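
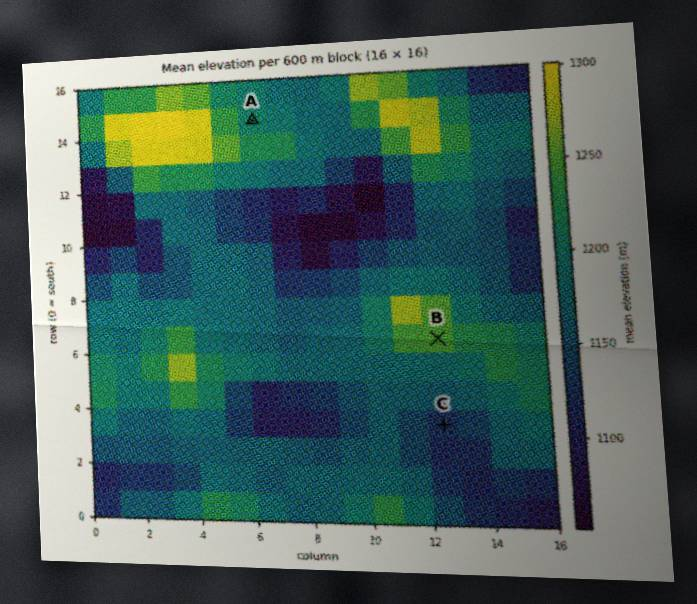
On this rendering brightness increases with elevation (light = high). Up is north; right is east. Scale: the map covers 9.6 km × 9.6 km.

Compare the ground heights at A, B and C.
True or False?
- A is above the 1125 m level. True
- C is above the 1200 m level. False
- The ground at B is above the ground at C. True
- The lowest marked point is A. False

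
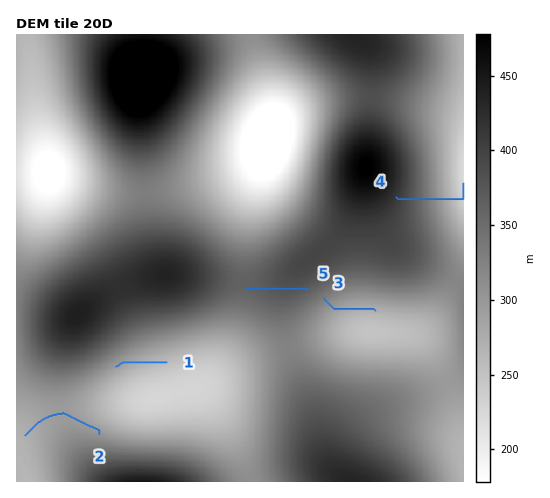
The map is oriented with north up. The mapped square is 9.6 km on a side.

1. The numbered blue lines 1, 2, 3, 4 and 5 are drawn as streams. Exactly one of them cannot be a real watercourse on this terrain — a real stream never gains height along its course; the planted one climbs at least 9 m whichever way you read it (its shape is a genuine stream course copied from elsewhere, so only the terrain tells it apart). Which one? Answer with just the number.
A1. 5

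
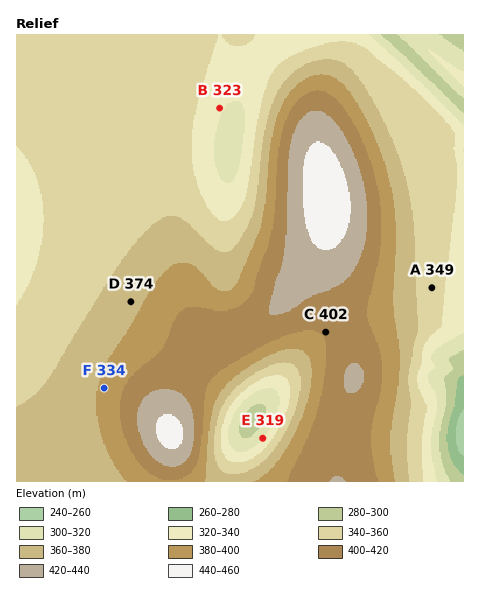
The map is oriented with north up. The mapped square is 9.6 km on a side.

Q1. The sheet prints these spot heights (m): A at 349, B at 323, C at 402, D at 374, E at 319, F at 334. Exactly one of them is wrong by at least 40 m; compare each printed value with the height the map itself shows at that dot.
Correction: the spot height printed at F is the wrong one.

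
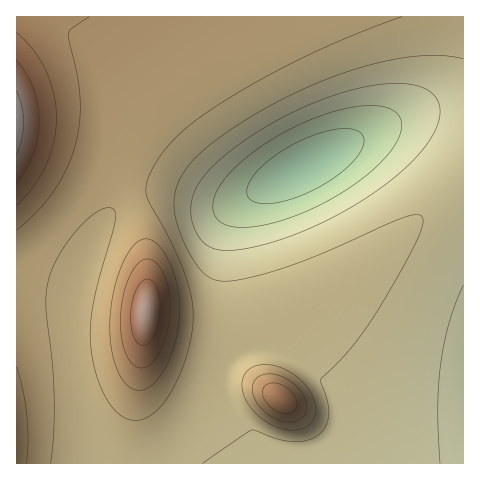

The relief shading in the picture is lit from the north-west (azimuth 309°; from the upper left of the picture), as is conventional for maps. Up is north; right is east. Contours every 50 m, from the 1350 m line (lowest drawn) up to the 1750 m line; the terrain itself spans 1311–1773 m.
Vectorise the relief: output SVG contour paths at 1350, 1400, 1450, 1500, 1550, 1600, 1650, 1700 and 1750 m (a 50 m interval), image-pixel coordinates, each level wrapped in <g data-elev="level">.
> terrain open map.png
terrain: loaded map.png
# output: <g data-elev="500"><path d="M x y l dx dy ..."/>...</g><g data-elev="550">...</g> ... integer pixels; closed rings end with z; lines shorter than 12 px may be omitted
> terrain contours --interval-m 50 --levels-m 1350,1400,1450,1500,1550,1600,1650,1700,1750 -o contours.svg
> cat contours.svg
<g data-elev="1350"><path d="M259 203l-7-2-4-4-1-5 1-7 11-16 20-16 25-14 25-9 21-1 8 2 4 3 2 9-5 11-11 13-16 12-19 11-20 9-19 4z"/></g><g data-elev="1400"><path d="M232 227l-10-4-7-7-2-9 2-12 6-12 11-12 14-13 18-13 20-12 21-11 21-8 21-6 18-2 16 0 11 4 7 6 2 6 0 8-3 9-5 9-18 20-26 20-31 18-32 13-30 7z"/></g><g data-elev="1450"><path d="M440 463l-2-54 3-45 8-42 14-37"/><path d="M220 250l-13-5-10-11-6-17 1-16 5-14 10-14 15-15 20-16 28-17 29-16 30-12 29-9 27-4 22 0 18 5 11 8 3 8 1 10-3 11-6 12-9 13-12 13-32 26-42 26-43 19-43 13-18 2z"/></g><g data-elev="1500"><path d="M202 463l49-33 5 1 23 8 15 3 15-2 13-8 5-9 2-12-2-11-6-21 29-30 25-34 38-67 8-18 2-10-1-4-3-1-12 1-84 37-36 14-43 12-15 2-11 0-10-5-11-10-10-18-9-21-4-16 0-14 3-12 7-13 19-21 32-24 42-25 44-21 41-14 40-9 33-3 28 4"/></g><g data-elev="1550"><path d="M51 463l3-31 0-37-2-34-6-49 0-19 3-14 5-14 7-14 11-15 13-15 12-9 11-4 3 0 3 2 2 6-1 8-17 59-6 28-2 22 2 22 8 30 6 13 7 11 7 6 9 4 8 1 8-2 8-4 8-8 15-23 12-32 5-30-1-23-8-26-12-29-26-48 0-7 2-8 9-20 14-17 17-17 23-17 32-19 38-22 39-18 82-33"/><path d="M286 430l15-1 7-3 4-5 3-5 1-7-5-16-11-14-16-10-18-4-14 2-6 5-4 9 0 9 4 10 7 11 10 8 10 7z"/></g><g data-elev="1600"><path d="M26 463l2-23-1-24-4-25-6-24"/><path d="M283 421l12 0 9-5 3-9-3-11-9-11-11-8-13-3-11 2-5 5-3 5 1 7 2 7 12 14z"/><path d="M135 390l8 0 7-3 7-6 6-10 11-24 5-29-1-26-6-25-12-20-7-6-6-2-6 1-5 3-11 16-10 26-5 29 0 27 5 23 9 18 6 5z"/><path d="M17 230l18-17 16-18 13-21 9-21 6-26 1-26-2-24-9-43 2-5 18-12"/></g><g data-elev="1650"><path d="M283 413l7 0 5-3 2-6-2-7-5-7-7-5-9-2-7 1-3 3-1 4 2 9 7 9z"/><path d="M139 368l5 0 6-3 9-11 7-18 4-21 0-20-5-17-7-13-5-4-5-2-4 1-5 2-8 12-7 17-3 21 0 20 3 17 7 13z"/><path d="M17 205l16-18 13-22 8-24 2-23-2-24-8-23-12-21-17-18"/></g><g data-elev="1700"><path d="M140 344l6 1 6-5 5-10 3-13 1-13-2-12-5-9-6-4-5 2-5 5-4 9-3 12 1 23 3 10z"/><path d="M17 183l10-15 6-15 5-16 1-17-1-16-5-15-7-15-9-14"/></g><g data-elev="1750"><path d="M17 155l5-16 2-16-2-17-5-16"/></g>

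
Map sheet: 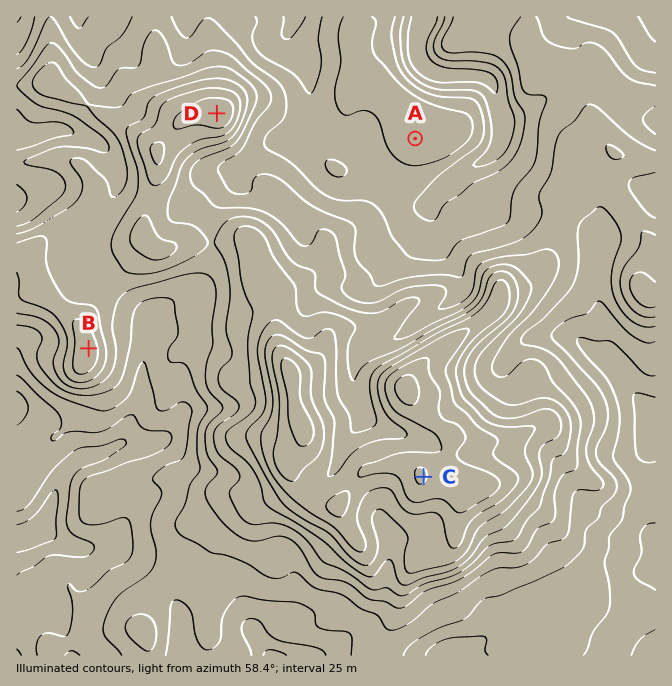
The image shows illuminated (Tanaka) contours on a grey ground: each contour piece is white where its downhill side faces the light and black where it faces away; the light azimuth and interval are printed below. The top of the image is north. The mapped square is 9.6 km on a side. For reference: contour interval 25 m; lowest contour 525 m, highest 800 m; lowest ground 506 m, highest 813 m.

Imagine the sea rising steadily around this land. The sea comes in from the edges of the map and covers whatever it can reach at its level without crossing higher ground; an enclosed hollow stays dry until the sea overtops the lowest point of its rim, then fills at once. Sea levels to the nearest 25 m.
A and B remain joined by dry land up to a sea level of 600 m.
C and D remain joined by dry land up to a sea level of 675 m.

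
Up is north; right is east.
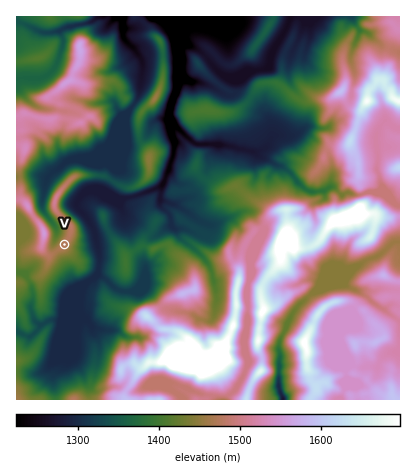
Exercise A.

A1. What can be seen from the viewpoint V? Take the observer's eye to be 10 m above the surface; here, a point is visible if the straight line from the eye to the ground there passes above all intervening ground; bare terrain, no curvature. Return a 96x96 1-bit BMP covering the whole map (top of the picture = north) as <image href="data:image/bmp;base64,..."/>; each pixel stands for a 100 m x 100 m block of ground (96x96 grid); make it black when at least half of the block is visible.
<image width="96" height="96" href="data:image/bmp;base64,Qk2+BAAAAAAAAD4AAAAoAAAAYAAAAGAAAAABAAEAAAAAAIAEAAATCwAAEwsAAAIAAAAAAAAA////AAAAAAD////gAAAAAAAAAAD////gAAAAAAAAAAD///+AAAAAAAAAAAD///4AAAAAAAAAAAD///8AAAAAAAAAAADH//+AAAAAAAAAAACD///AAAAAAAAAAAAD///AAAAAAAAAAAAB///jAAYAAAAAAADB////+AeAAAAAAADx/////gPgAAAAAAD//////gjgAAAAAAD//////xhwAAAAAAD//////5jwAAAAAAD////+H/D4AAAAAACP///wAHH4AAAAAAAHf//gAP/8AAAAAAAD//54Af+cAAAAAAAx//h4AeAMAAAAAAAgf/w8AeAGAAAAAAAgP/s/AYACAAAAAABgf///gAACAAAAAABB////wAACAAAAAAAD////8AACAAAAAAAD/////AACAAAAAAAD/////wACAAAAAAAD7//+f8ACAAAAAAADww/gP/ACAAAAAAADgAfgH/gCAAAAAAAD4APgH/gDAAAAAAAD4APwH/gHAgAAAAAB4APwH/gHAwAAAAAB8wPwH/gPA4AAAAAA+4fwH/g/B8AAAAAA54fwH/B/D8AAAAAA58fwf+D8B8AAAAAB58fwx8D4B8AAAAAD/wf/54B4A8AAAAAD/AP3/gA8A8AAAAAB3AP3PgAcw+AAAAABzAPfHgAeweAAAAABzAOfzkf+YeAAAAAB3AMf4P/+8fAAAAAB/AIf4P//4fAAAAAD+AA/8P//5/ABAAAB8AAf8M//7/ABgAAB4AAf4I////AAcAAewAAf4D////AAGAAcQAAPxP///+AABAAcAAAPx////+AAAAAcIAAHx///98AAAAAcAAAPx///xeAAAAAoEAAf5///gGAAAAA4AAAf5///ACAAPAB4AAAH5//+AABwfABwAAAHw//+AAHg/ADwAAADwfz8AAHgfAHwAAADwPxgAAPgfAPwAAADwPgAAAHw/AHwAAADwHgAAAH4/ABwAAADgBwAAAf5+ABwAAADgAwAABz5+AAwAAABgAAAABn/8AAQAAABAAAAABv/8AAAAAAAAAAAAB//8AAAAAAAAAAAA//88AAABAAAAAAgA//48AAgD8AAAAA8Af/w+AAAf8gAAAA/wf//+AAAePgCAAA////9+ABgcHADAAA////9/ABAAAABgAB+A////gAAAAAB8AAAA//+/gAAAAAA8AAAA////wEAAAAAcAAAAf//7wMAAAAAIAAAAf//xwYAIAAAAAAAAfnvxwAAOAAAAAAAAfGDhwAAHwAAEAAAA+MDwwAABwAAEAAAA4IBwcAAAAAACAAAAAABwMAAAAAACAwAAAABwEAAAAAACA4AAAADwAAAAQAAAAwAAAAHwAAAAIAAAAwAAAAPwIAAAIAAAAgAAAAPwQAAAIAAAAAAAAAPwQAAAAAAAAAAAAAHwAAAAAAAAAAAAAAHwAAAAAAAAAAAAAADwAAAAAAAAAAAAAAD4AAAAAAAAAAAAAAB8A8AAAAAAAAAAAABkB8AAAAAAAAAAAABgf4AAAAAAAAAAAAAgnwAAAAAAAAAAAAAAfg="/>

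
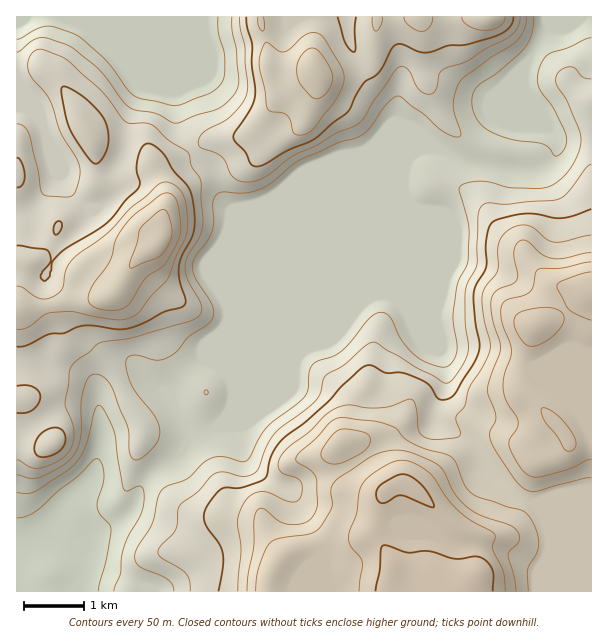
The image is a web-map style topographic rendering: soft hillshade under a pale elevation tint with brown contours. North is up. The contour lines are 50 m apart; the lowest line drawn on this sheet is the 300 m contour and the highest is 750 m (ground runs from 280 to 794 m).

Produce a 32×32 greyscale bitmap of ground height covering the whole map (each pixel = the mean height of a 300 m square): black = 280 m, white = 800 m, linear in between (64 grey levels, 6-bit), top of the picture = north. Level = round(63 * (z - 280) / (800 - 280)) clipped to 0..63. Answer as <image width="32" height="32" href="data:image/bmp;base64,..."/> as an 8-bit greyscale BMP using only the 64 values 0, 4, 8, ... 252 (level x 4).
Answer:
<image width="32" height="32" href="data:image/bmp;base64,Qk02CAAAAAAAADYEAAAoAAAAIAAAACAAAAABAAgAAAAAAAAEAAATCwAAEwsAAAABAAAAAAAAAAAAAAEBAQACAgIAAwMDAAQEBAAFBQUABgYGAAcHBwAICAgACQkJAAoKCgALCwsADAwMAA0NDQAODg4ADw8PABAQEAAREREAEhISABMTEwAUFBQAFRUVABYWFgAXFxcAGBgYABkZGQAaGhoAGxsbABwcHAAdHR0AHh4eAB8fHwAgICAAISEhACIiIgAjIyMAJCQkACUlJQAmJiYAJycnACgoKAApKSkAKioqACsrKwAsLCwALS0tAC4uLgAvLy8AMDAwADExMQAyMjIAMzMzADQ0NAA1NTUANjY2ADc3NwA4ODgAOTk5ADo6OgA7OzsAPDw8AD09PQA+Pj4APz8/AEBAQABBQUEAQkJCAENDQwBEREQARUVFAEZGRgBHR0cASEhIAElJSQBKSkoAS0tLAExMTABNTU0ATk5OAE9PTwBQUFAAUVFRAFJSUgBTU1MAVFRUAFVVVQBWVlYAV1dXAFhYWABZWVkAWlpaAFtbWwBcXFwAXV1dAF5eXgBfX18AYGBgAGFhYQBiYmIAY2NjAGRkZABlZWUAZmZmAGdnZwBoaGgAaWlpAGpqagBra2sAbGxsAG1tbQBubm4Ab29vAHBwcABxcXEAcnJyAHNzcwB0dHQAdXV1AHZ2dgB3d3cAeHh4AHl5eQB6enoAe3t7AHx8fAB9fX0Afn5+AH9/fwCAgIAAgYGBAIKCggCDg4MAhISEAIWFhQCGhoYAh4eHAIiIiACJiYkAioqKAIuLiwCMjIwAjY2NAI6OjgCPj48AkJCQAJGRkQCSkpIAk5OTAJSUlACVlZUAlpaWAJeXlwCYmJgAmZmZAJqamgCbm5sAnJycAJ2dnQCenp4An5+fAKCgoAChoaEAoqKiAKOjowCkpKQApaWlAKampgCnp6cAqKioAKmpqQCqqqoAq6urAKysrACtra0Arq6uAK+vrwCwsLAAsbGxALKysgCzs7MAtLS0ALW1tQC2trYAt7e3ALi4uAC5ubkAurq6ALu7uwC8vLwAvb29AL6+vgC/v78AwMDAAMHBwQDCwsIAw8PDAMTExADFxcUAxsbGAMfHxwDIyMgAycnJAMrKygDLy8sAzMzMAM3NzQDOzs4Az8/PANDQ0ADR0dEA0tLSANPT0wDU1NQA1dXVANbW1gDX19cA2NjYANnZ2QDa2toA29vbANzc3ADd3d0A3t7eAN/f3wDg4OAA4eHhAOLi4gDj4+MA5OTkAOXl5QDm5uYA5+fnAOjo6ADp6ekA6urqAOvr6wDs7OwA7e3tAO7u7gDv7+8A8PDwAPHx8QDy8vIA8/PzAPT09AD19fUA9vb2APf39wD4+PgA+fn5APr6+gD7+/sA/Pz8AP39/QD+/v4A////AAQIBAAIICwwOFBgbIy4xMC8wMTU6Ozs8PT05LycmJiYAAQEAAQYNERQWGBsiLDIwLzAxNDo6Ozs7OzctJyYmJgAAAAABBQwSFhcZGyEpLzAwMDI2OTg4ODc3My4pJiYmAQAAAAEECQ8TFxodIigpKSsvMzc4Nzc3ODUxLikmJiYEAgABAgUHDRMWGh4hJiUjJi0xNjg4ODgzLSkoJiYmJgkGAgECBggLEBMXGx0hICAlLDA2OTk5NSwnJSUnJiYmEA8JAwIGCwoMDhIWFBgfIiYsLjI3OTYwKCQjJy0tKigXGhUKAwcODQsLDQ8OEx4mKi4tLS8xLSklIyUrMDExLxgcGxAGCBAQDAoLDAwPGB8mLS8tKigjISEjJy0wMTMxGRkYEAgLEBAMCwsLCwwQFh0mKCcmJB8dISMmKzAzMjAcGhYQCQ0QDQsMDgwLCwsOFR0gICAhHxweIycuMTIwMBsZFhEMDw4LCwwODAsLCwsRFxweHR4cFxkiKS8xMDAwGBcWExEQDg0NDAsLCwsLCw8TFxsZGBMPEx0mLjAwMDAaGBkXFBIQEBANCwsLCwsLCwwQFRURDAsPGSMtMjEwMCAdGxoZGhgVExENCwsLCwsLCwwREg0LCxAaJTA2NTIyJCEgISMlIh0aGBIMCwsLCwsLCw0OCwsLEBsoMTQ0MzMiHyEkKSwnIR4ZEAsLCwsLCwsLCwsLCwsQGyYrLjEzNh4bHyQnKysmIBUMCwsLCwsLCwsLCwsLCw0XICYrMDI0HRwcIiUoLS0mFQsLCwsLCwsLCwsLCwsLCxMeJiooKCoZGRobICYsLywdEAsLCwsLCwsLCwsLCwsLEx4kJiEhIhcYGhgYHyktLSETDAsLCwsLCwsLCwsLCwsTGx4fHRwdFxYXFhYZICgqIBMMCwsLCwsLCwsLCwsLDRIVFRYWFxoZFBIVGBkaHyMbExASEAwLCwsLCwsLDQ4OEBAODg8SFxoTERUaGBodHBYTFBgZFA0LCwsLCwsMDQwMDAsKCg0UGBISGB0YGRwYFRQWGhwcGBINCwsLCwsLDA0MCwoJCRAVERUdHhgXFxISFRgcHR4gHhYSDgsLCw0ODAkHBwcJDxIRGB4bFhEQDQ0PEhgeICIkHhkUDQwOEQ4JBgYGBwsRERMaGxcRCggHBwkMEx0jJCcjHBgRDxMTDggGBgcJDhISGBoXEgsGBgYGBgkRHiMmKiceGxYTFhQQCwgHBwsQDxMYFhEMBwYGBgYGCBIgIyUqJB0cGxYYFxYSDQkHCQ0NDREPCwcGBgYGBgYJEx8gISQfGx4eGx0cGxoWEAkGBwkECAgHBgYGBgYGBgoWIB4eHxwaHyAgIR8fIiIaDAQEBQ="/>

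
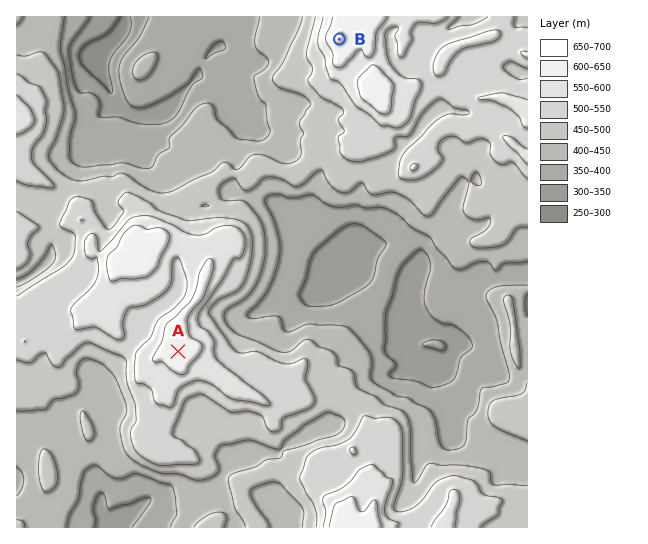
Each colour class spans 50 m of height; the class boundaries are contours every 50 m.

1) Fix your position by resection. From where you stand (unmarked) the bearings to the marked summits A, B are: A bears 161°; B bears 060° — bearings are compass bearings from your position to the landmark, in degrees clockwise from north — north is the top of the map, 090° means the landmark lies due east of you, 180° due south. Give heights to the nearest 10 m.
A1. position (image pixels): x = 115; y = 169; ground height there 430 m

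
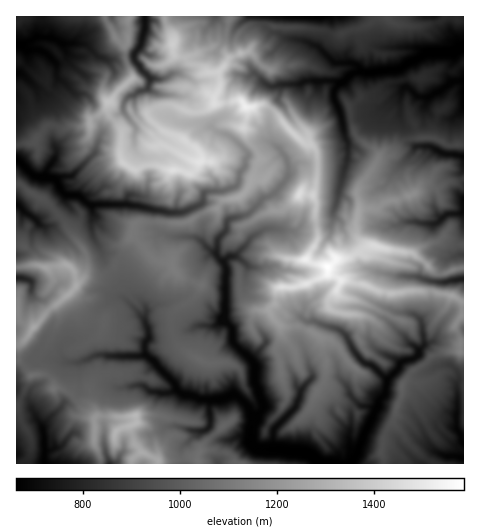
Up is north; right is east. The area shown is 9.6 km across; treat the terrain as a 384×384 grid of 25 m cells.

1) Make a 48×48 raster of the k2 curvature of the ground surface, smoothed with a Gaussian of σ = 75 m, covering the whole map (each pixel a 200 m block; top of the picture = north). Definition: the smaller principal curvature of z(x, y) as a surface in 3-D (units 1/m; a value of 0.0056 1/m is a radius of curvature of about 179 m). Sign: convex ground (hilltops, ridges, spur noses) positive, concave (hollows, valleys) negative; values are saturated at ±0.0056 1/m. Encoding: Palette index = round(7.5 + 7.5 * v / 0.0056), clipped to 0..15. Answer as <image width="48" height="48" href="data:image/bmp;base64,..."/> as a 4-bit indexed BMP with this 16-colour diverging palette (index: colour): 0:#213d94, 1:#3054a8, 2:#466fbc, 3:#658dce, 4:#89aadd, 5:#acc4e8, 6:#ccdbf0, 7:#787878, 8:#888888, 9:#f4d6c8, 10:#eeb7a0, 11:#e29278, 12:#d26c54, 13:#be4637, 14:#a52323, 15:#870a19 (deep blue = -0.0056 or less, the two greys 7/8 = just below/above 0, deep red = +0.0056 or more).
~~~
<image width="48" height="48" href="data:image/bmp;base64,Qk32BAAAAAAAAHYAAAAoAAAAMAAAADAAAAABAAQAAAAAAIAEAAATCwAAEwsAABAAAAAAAAAAlD0hAKhUMAC8b0YAzo1lAN2qiQDoxKwA8NvMAHh4eACIiIgAyNb0AKC37gB4kuIAVGzSADdGvgAjI6UAGQqHAHdVUzNDE4V6Vnl0eHZVVERFZlZ4Z2Z1RFhUZoaAgWhnZWh2d0M0RFRoZlWIdnc0ZlhEZHaAk2ZWZ0ZzE0RkVVV2dWN4Z3VohGg1hiZwlmRFZRAGhkOReHWIdGJnd3Z3YnYld2aDZ5lWZnoHmkNWB4aIVXM3d3d3VHRWSHeWdphXh3gWeUU2UGh1dYYmd2d3U3N3U2ZlVFZnhmMjRBY0cxd2dyUzh3d3Y1VohndnZnUQIRNEMmUneAiIgmZRaHeIc0ZHh3h3ZSFoM3h5ZHFIhRJ4YndwaXiIZEl2d3eHeIaDBoiIZYBYg5BXNolAB4d4dXZndlaHh4kwd4iIiHBXdYJ4SHAJIXdlNVV3dmQgAAAHiIh3dwJnZ3V2ZwViIwOGaYVXd4d3eJJph3eHQDYXd1Z3gic2hzBWemdGd3eIeHQXd3iIYIkkdleIcHVocmJUVlh0d3d4eJUnd0M0MYc3h2dABFZ3NoCEhWd1Vnd4d3Fod3dzFnZndkEWd3d1aFF2SGV2dWZneFRXh4hmCIiIZmV5ZVVlMjZXRXJEeGZ3dnZ2Z3d4B2VFVVRXZmQ2d3dmh6B2V4Vnd3d3d2iHB3Voh2YkhDaHh4hnhgBGVIdXd3d4eHiHCGZ3dodkZ2d2REAAAEVXZnhmd3d3iHaICGVDIQFpVVMhISOGdmiHeWdld3eHh3Z2BxREZoZodkVnh2WEVyRWdkdVZ3d3iHdQQFh4dmcolmh4d5ZFU5Z2ZXg3d3d3d4UxmBaHZVdEZHiXdmZnd4Z1VnZHZ4d2QzRyJ2FGVWWCdGVlVndXhGgjV3VFd5h3d4ZoCIdDRkZSVnQzNEIElFA3dncoh4hlImZXMBZ3dlZyN3ZoZUdgARaHZIQRAAAAMgBYWGFoZmR0Fnd3Z3hIcleIYhJmZVZ3hJQneIYTV6eGBXZod5hYc2d3JWd1ZWZnc1QgAWd0J5d3B5dVZ4dnV4QiNGd2ZoYndIhmgWiIM2Z3JHd2Z3d3dUBTdhZ2d5dHl3dHdRd4Y2Z3UneHVnd4chaTOHFWiXZlVXl4iBeHVVV3YWeIdGZnYlaHFncHh1V3d3h2hyV3NmeHYVWIiDQQE2iFNXgkdziHZ3dnYVVUVoh3YHd3dkRYeGh1dVdiaTV3d2VkJpdlZ3l2QnZmZmd3Z2Z4Z1ljWBZ2VEVFd3VkhXd4JGZ3ZnZ2V3dmZllHQWiGV4dlNXhUZWV3Bnd3doVnZHd3dlYpkFmHd2V5RpiGOFV2CHd2Z4VolXhnd0RpcwJBEkeIN3R1V1dlN3iIZUQ1dYZnZWVmV3IIiXVnVGUAASVFJYeIdFh0RlaIR3RXJrMAAjdnUiE4ZlNFY1RVZoiHZmeHV2d3JUCZZGaGdlJ5d3eGZkVDM1eIZ4Z0ZmZBNAYzdnZUhVZFd3diRXd4hkRVZlZndXZWeDB3hkhlZollZ3UmhohmVVVVZmZlRlZmmIB2mFZnZVdmQzRnh3d3Z3eHZndmd3ZWdYBXh2dXY3dmd4d2h3d3iIh3V5hniIZYOYBGRFZTdzQyIiM1VEd4iGZnaQ=="/>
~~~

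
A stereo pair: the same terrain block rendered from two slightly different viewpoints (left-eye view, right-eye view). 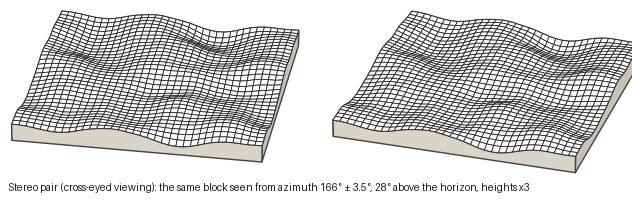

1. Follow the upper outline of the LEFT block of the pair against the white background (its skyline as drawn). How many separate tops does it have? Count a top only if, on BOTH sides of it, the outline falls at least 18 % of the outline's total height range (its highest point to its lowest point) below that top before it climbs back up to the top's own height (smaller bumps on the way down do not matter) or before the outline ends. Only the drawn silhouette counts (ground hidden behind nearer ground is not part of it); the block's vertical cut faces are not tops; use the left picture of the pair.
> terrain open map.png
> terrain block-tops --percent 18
1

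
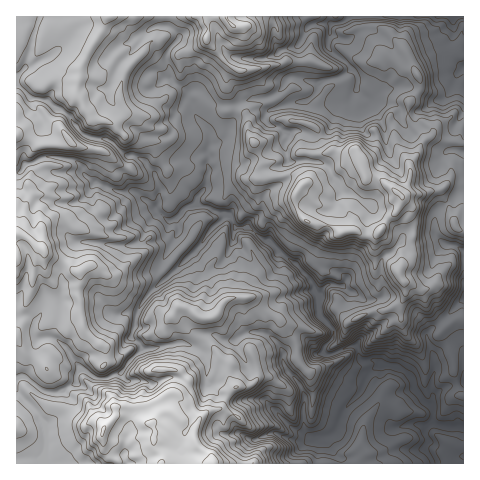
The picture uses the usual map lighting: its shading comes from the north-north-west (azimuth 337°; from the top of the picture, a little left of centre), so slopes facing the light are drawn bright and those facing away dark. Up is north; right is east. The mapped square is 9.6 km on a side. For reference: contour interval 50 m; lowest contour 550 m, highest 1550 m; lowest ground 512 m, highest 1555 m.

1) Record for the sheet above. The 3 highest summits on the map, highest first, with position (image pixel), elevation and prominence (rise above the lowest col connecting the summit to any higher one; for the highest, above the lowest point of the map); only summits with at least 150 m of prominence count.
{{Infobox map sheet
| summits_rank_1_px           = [103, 431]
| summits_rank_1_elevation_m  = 1555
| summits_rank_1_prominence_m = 1043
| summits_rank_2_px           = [232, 26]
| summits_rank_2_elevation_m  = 1454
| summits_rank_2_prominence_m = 278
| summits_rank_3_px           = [396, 192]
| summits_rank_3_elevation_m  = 1357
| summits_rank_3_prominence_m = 336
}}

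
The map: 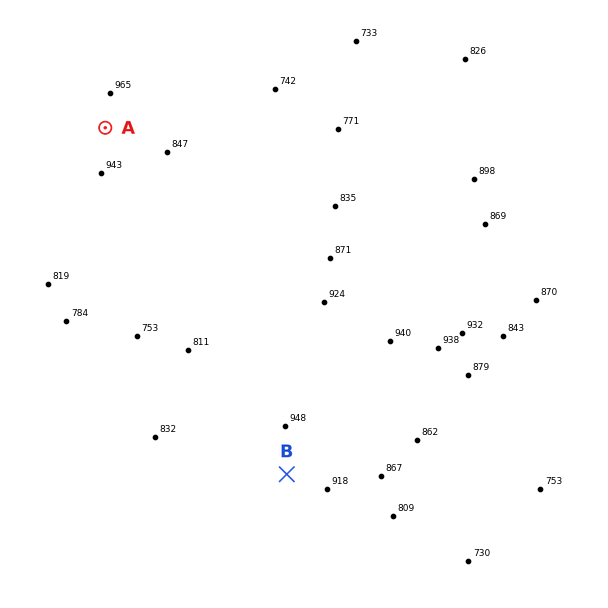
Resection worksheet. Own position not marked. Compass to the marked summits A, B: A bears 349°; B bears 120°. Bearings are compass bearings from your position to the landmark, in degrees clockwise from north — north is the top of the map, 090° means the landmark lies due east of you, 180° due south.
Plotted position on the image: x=158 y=400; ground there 810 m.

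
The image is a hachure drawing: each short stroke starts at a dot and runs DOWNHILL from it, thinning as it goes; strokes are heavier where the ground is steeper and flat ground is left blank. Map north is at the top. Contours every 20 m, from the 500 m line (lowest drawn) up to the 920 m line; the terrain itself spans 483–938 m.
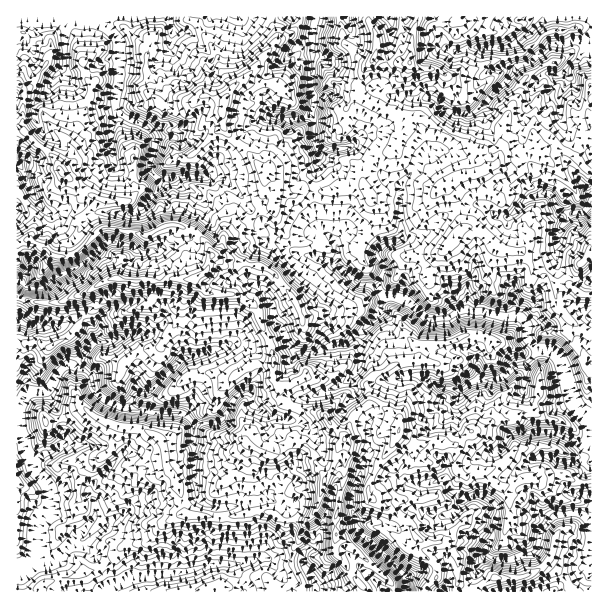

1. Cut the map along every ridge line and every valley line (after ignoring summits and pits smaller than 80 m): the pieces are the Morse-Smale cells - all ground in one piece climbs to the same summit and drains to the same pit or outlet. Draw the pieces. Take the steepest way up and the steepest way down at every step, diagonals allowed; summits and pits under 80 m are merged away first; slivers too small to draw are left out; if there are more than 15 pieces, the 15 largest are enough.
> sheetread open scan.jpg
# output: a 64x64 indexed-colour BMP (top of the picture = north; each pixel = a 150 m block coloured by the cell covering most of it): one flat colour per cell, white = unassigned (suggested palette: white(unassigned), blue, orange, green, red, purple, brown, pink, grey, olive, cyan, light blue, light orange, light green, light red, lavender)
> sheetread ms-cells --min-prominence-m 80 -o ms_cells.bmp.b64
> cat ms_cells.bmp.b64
<image width="64" height="64" href="data:image/bmp;base64,Qk12CAAAAAAAAHYAAAAoAAAAQAAAAEAAAAABAAQAAAAAAAAIAAATCwAAEwsAABAAAAAAAAAA////ALR3HwAOf/8ALKAsACgn1gC9Z5QAS1aMAMJ34wB/f38AIr28AM++FwDox64AeLv/AIrfmACWmP8A1bDFABEREREREREREREREREREREREREADuAAIiJmZmZmZmZmERERERERERERERERERERERVVEQDu4AACJmZmZmZmZmYRERERERERERERERERERERVVVe7u7gAAImZmZmZmZmZgARERERERERERERERERERVVVe7u4AAAIiZmZmZmZmZmABERERERERERERERERFVVVVV7u7gACIiJmZmZmZmZmYAEREREREREREREREREVVVVVXu7gAAIiJmZmZmZmZmZgAREREREREREREREREREVVVVe4AAAAiImZmZmZmZmZmAAERERERERERERERERERVVVV7gAOACIiJmZmZmZmZmYAARERERERERERERERERFVVVXu7u7iIiIiZmZmZmZmZgAAERERERERERERVREREVVVVe7u6qoiIiImZmZmZmZmAAAREREREREREVVVVVVVVVVV7uqqqqIiImZmZmZmZmYAABERERERERERVVVVVVVVVVXu6qqqoiIiZmZmZmZmZgABERERERERERFVVVVVVVVVVe7qqqqqoiJmYiJmZmYiABEREREREREREVVVVVVVVVVVXu6qqqqqIiIiIiIiIiIAERERERERERERVVVVVVVVVVVe7qqqqqoiIiIiIiIiIgERERERERERERFVVVVVVVVVVV7u6qqqoiIiIiIiIiIiAREREREREREREVVVVVVVVVVVXu7uqqoiIiIiIiIiIiIBERERERERERERVVVVVVVVVVXu7u6qqiIiIiIiIiIiIhERERERERERERFVVVVVVVVVWq7u7uqqoiIiIiIiIiIiEREREREREREREREVVVVRVVWqqu7uqqqqIiIiIiIiIiIRERERERERERERERFVUREaqqqqruqqqqqiIiIiIiIiIhEREREREREREREREVURESqqqqqqqqqqqqIiIiIiIiIiERERERERERERERERERESIiIqqqqqqqqqoiIiIiIiIiIRERERERERERERERERERIiIiIqqqqqqiIiIiIiIiIiIhEREREREREREREREREREiIiIiKqoiIiIiIiIiIiIiIiERERERERERERERERERESIiIiIqoiIiIiIiIiIiIiIAIRERERERERERERERERESIiIiIiqiIiIiIiIiIiIiIAABEQERERERERERERERERIiIiIiIiIiIiIiIiIiIgAAAAAAAAEREREREREREREREAIiIiIiIiIiIiIiIiIiAAAAAAAAABEREREREREREREAAAIiIiIiIiIiIiIiIiIAAAAAAAAAEREREREREREREQAAAiIiIiIiIiRCIiIiJEAAAAAAAAABERERERERERERAAAiIiIiIiIiRERCIiJEQAAAAMzMwAEREREREREREQAAACIiIiIiIkREREIiIkRAAAAMzMzMwREREREREQAAAAACIiIiIiRERERERCIiREAAAAzMzMzMwREREREQAAAAACIiIiIkRERERERERERERAAADMzMzMzMzMzMzMwAAAACIiIiIkREREREREREREREAAAMzMzMzMzMzMzMzAAAAiIiIiIkRERERERERERERN3QAAzMz/zMzMzMzMzMwiIiIiIiIiRERERERERERERN3dAADMz///zMzMzMzMwzIiIiIiIiJERERERERERE3d3d0AAP////M8zMzMzMwzMyIiIiIiJERERERERERE3d3d3QAA////8zMzMzPMMzMzMiIiIiJERERERERERE3d3d3d0AD/////MzMzMzMzMzMzIiIiJERERERERERE3d3d3d3QAP////8zMzMzMzMzMzMzIiIkRERERERERE3d3d3d3dAA//////MzMzMzMzMzMzMyIiRERERERERETd3d3d3dAAD/////MzMzMzMzMzMzMzmSJERERERERETd3d3d3dAAAP///zMzMzMzMzMzMzMzOZmbu7u0RERERN3d3d3dAAAA///zMzMzMzMzMzMzMzOZmZu7u7RERERERE3d3d0AAAD///MzMzMzMzMzMzMzOZmZmbu7tERERERERH3d0AAACP//MzMzMzMzMzMzMzOZmZmZu7u7REREREREd93QAACI//MzMzMzMzMzMzMzOZmZmZm7u7u7REREREd3d3iIiIj/MzMzMzMzMzMzMzOZmZmZm7u7u7u0RERHd3d3iIiIiDMzMzMzMzMzMzMzOZmZmZmbu7u7u7RER3d3d3eIiIiIMzMzMzMzMzMzMzM5mZmZmZu7u7u7tER3d3d3d4iIiIgzMzMzMzMzMzMzMzmZmZmZm7u7u7d3d3d3d3d3eIiIiDMzMzMzMzMzMzMzOZmZmZmbu7u3d3d3d3d3d3d4iIiIMzMzMzMzMzMzMzMzmZmZmZu7u3d3d3d3d3d3d3iIiIgzMzMzMzMzMzMzMzM5mZmZm7u7d3d3d3d3d3d3d4iIiDMzMzMzMzMzMzMzMzOZmZmbu7u3d3d3d3d3d3d3iIiIMzMzMzMzMzMzMzMzMzmZmZu7u7d3d3d3d3d3d3eIiIgzMzMzMzMzMzMzMzMzM5mZm7u7AAAAd3d3d3d4iIiIiDMzMzMzMzMzMzMzMzMzmZmbu7AAAAB3d4iHh3iIiIiIMzMzMzMzMzMzMzMzMzM5mZu7AAAAAHd4iIiIiIiIiIgzMzMzMzMzMzMzMzMzMzmZm7sAAAAAd3iIiIiIiIiIiDMzMzMzMzMzMzMzMzMzOZmbuwAAAAAHeIiIiIiIiIiI"/>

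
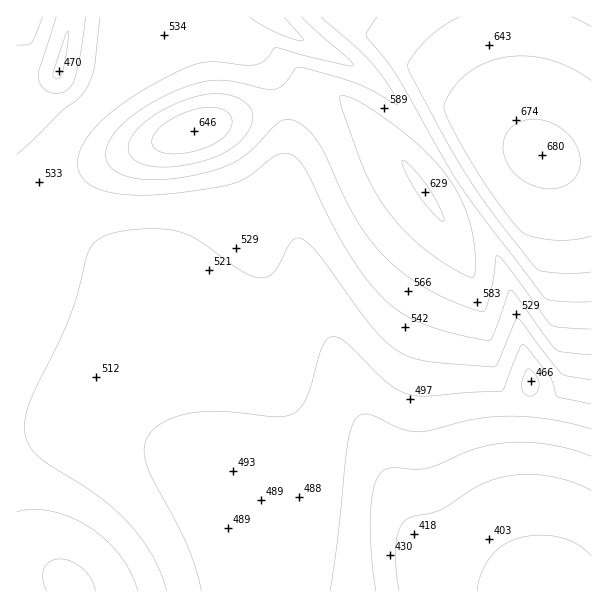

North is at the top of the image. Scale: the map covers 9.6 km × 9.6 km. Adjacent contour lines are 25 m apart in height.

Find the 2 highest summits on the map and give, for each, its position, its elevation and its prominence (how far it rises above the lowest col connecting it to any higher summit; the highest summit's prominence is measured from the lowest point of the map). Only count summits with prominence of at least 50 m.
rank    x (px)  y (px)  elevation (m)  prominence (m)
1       542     155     680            287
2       194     131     646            67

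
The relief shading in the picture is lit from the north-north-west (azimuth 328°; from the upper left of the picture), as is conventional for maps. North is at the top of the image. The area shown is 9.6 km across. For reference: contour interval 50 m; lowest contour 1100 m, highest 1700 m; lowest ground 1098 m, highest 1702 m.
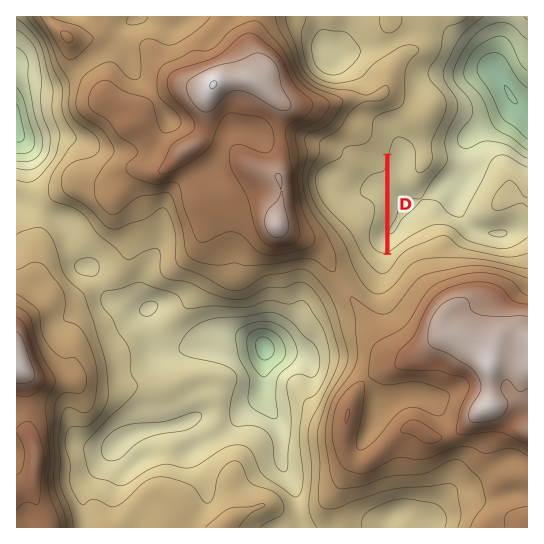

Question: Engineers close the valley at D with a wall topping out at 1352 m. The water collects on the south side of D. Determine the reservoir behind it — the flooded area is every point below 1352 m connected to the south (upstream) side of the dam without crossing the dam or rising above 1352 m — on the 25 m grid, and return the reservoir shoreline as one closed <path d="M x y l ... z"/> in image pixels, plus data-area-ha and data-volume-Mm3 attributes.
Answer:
<path d="M385 165l-4 6-8 1-4 3-12 15 0 5 4 4 9 4 3 6-5 29 4 9 7 6 6 0 0-88z" data-area-ha="51" data-volume-Mm3="6.45"/>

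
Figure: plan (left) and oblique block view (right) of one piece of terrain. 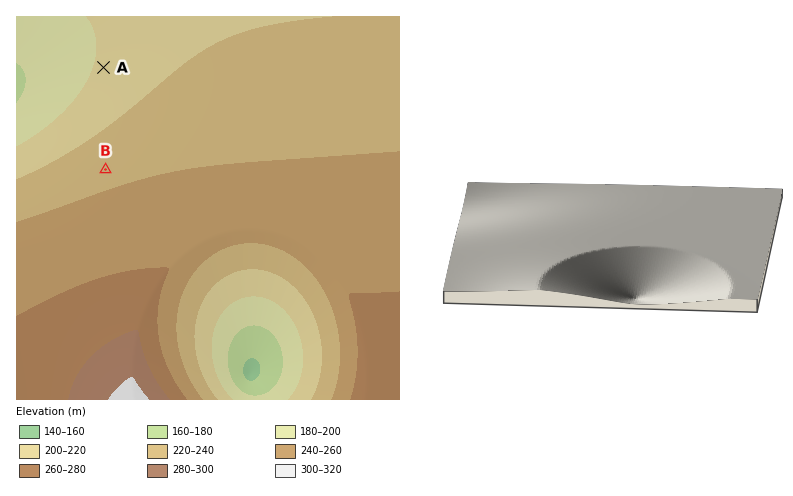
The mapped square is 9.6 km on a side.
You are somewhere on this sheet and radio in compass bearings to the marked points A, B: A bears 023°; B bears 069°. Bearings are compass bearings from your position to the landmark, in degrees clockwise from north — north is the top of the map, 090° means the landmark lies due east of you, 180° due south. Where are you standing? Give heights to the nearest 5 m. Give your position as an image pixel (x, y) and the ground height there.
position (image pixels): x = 51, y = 190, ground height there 235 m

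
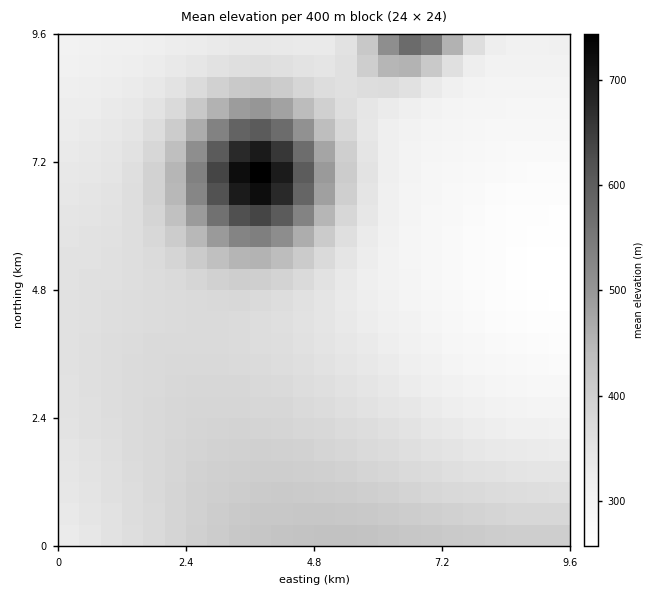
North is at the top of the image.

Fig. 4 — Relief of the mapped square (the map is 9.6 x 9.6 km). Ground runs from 260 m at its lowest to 750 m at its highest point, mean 370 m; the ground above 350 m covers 53.4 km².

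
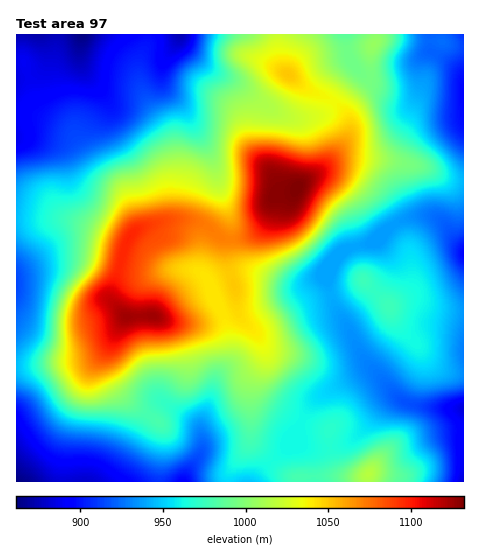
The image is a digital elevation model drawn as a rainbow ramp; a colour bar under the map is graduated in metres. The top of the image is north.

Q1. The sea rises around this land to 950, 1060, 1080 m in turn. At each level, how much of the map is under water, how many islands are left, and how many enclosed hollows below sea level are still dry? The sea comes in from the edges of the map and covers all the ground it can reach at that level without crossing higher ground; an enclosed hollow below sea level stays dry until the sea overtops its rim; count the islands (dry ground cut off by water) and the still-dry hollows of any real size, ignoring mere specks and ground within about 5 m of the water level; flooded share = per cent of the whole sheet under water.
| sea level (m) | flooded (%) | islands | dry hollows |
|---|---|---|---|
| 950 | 34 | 1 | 0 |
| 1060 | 87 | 1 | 0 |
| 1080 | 92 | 2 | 0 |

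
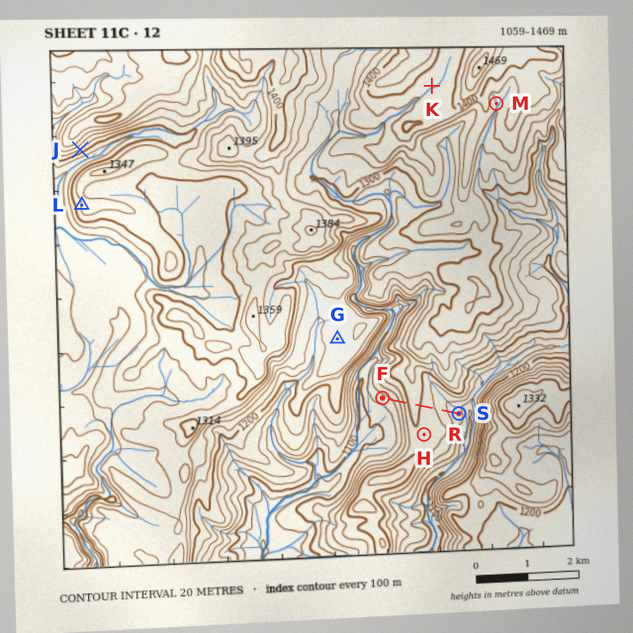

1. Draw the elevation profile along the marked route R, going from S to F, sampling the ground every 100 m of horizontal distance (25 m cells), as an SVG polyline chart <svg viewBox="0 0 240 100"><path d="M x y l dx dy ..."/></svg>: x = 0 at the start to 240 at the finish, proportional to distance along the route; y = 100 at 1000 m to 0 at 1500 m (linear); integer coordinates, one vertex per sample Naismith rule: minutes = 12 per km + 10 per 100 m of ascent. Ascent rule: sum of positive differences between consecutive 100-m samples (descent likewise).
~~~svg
<svg viewBox="0 0 240 100"><path d="M0 71l16-1 16-2 16-2 16-1 16-1 17-2 16-1 16-2 16-1 16 2 16 5 16 4 16 3 16 1 15 1"/></svg>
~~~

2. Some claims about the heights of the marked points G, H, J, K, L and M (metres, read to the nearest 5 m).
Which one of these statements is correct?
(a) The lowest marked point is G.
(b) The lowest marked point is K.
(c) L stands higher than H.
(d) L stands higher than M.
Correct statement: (c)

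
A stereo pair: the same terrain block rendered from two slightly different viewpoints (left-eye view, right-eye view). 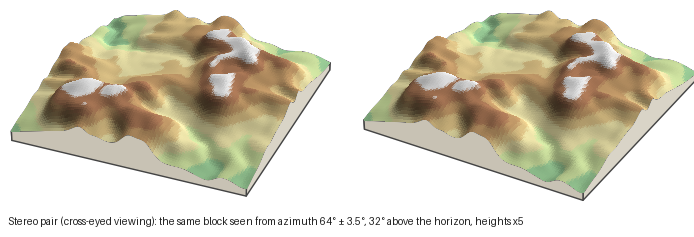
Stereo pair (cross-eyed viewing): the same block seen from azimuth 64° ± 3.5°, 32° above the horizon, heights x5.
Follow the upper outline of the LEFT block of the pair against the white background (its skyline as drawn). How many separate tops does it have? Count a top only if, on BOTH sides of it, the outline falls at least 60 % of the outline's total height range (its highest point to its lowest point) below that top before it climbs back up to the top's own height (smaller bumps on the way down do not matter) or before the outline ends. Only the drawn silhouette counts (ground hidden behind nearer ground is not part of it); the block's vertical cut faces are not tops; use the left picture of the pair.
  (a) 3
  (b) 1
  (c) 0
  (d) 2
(c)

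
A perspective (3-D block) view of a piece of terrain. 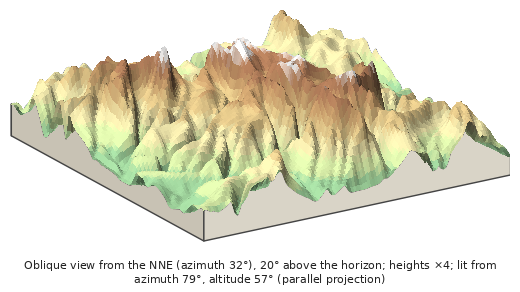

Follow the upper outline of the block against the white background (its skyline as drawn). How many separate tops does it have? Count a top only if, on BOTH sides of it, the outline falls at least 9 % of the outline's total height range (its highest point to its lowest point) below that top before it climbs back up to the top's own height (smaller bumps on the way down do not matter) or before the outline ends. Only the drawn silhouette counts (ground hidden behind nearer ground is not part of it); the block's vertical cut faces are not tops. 2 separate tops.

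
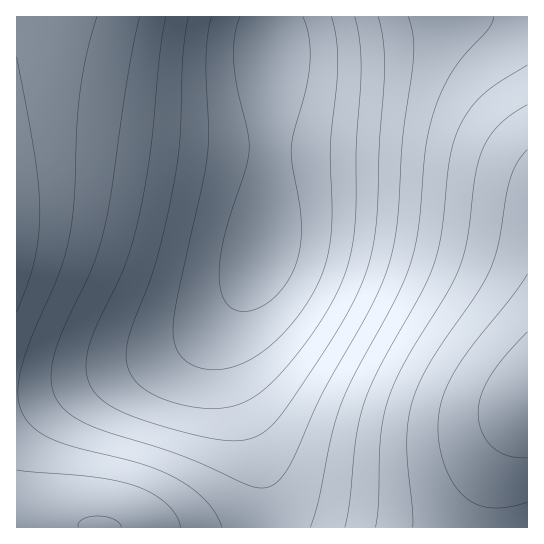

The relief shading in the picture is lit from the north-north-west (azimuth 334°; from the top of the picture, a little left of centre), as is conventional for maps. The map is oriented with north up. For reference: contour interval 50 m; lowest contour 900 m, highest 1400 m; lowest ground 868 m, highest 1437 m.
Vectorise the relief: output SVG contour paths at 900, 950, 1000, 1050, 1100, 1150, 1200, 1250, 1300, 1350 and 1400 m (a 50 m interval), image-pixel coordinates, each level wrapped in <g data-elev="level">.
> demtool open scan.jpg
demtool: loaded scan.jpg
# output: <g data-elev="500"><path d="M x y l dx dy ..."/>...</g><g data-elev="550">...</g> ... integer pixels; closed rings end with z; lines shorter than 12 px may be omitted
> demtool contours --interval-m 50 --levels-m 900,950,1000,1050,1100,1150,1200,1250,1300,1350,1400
<g data-elev="900"><path d="M303 17l6 22 1 27-4 23-13 45-2 16 1 15 9 52 0 18-2 16-7 23-14 20-17 13-10 4-8 1-10-3-7-7-5-12-2-15 1-18 5-22 20-65 4-19-1-17-11-45-3-26 0-25 6-21"/></g><g data-elev="950"><path d="M331 17l6 24 1 28-8 77 2 83-3 21-5 19-8 18-11 20-14 18-16 16-14 12-16 9-16 6-15 2-17-3-14-8-8-13-2-16 4-31 25-113 5-29 2-27-3-73 2-22 3-18"/></g><g data-elev="1000"><path d="M355 17l5 29 1 33-5 64-1 82-4 26-6 23-11 25-16 26-21 30-22 24-14 13-15 9-16 6-17 2-16-1-18-4-16-5-13-6-10-7-7-9-5-8-2-11 1-12 3-13 20-52 8-27 16-71 6-40 3-85 5-41"/></g><g data-elev="1050"><path d="M378 17l6 29 0 33-5 64-2 78-4 26-7 24-10 26-16 29-59 89-11 12-11 8-12 4-13 2-20-2-28-6-37-11-27-10-15-8-10-9-6-9-4-12 0-16 4-17 33-74 8-24 7-28 11-61 10-99 6-38"/></g><g data-elev="1100"><path d="M408 17l5 20 0 24-10 78-6 86-9 41-7 20-11 23-50 89-31 68-12 16-7 4-8 2-16-4-69-30-70-22-21-8-13-7-9-8-7-9-4-10-2-19 5-24 10-24 26-56 13-40 6-36 17-117 12-57"/></g><g data-elev="1150"><path d="M222 527l-5-12-9-12-11-11-15-10-17-9-20-8-70-18-25-9-12-7-8-7-7-9-4-10-1-19 5-25 10-27 26-61 10-35 5-37 3-72 3-36 7-39 10-37"/><path d="M494 17l-2 5-3 7-24 26-12 15-9 16-8 19-10 38-7 80-8 38-14 34-42 78-14 30-9 30-13 66-9 28"/></g><g data-elev="1200"><path d="M181 527l-5-12-10-12-13-9-18-8-18-5-22-4-78-7"/><path d="M17 312l11-30 6-21 4-24 2-26-5-52-18-102"/><path d="M527 65l-30 19-16 13-14 16-10 20-7 26-8 72-8 34-13 29-44 79-15 37-6 29-6 62-5 26"/></g><g data-elev="1250"><path d="M121 527l-1-4-6-4-16-3-8 1-7 2-5 4 0 4"/><path d="M527 105l-14 9-12 9-10 11-7 12-8 25-8 66-8 30-14 27-41 68-16 33-5 19-3 21-3 68-3 24"/></g><g data-elev="1300"><path d="M527 150l-9 12-8 17-11 64-10 28-13 24-45 66-11 21-7 19-5 21-1 23 5 65 1 17"/></g><g data-elev="1350"><path d="M527 274l-15 23-42 52-15 22-13 28-3 14-1 14 2 20 5 20 9 17 11 13 12 7 14 4 18-1 18-5"/></g><g data-elev="1400"><path d="M527 332l-22 24-15 21-9 18-3 18 1 10 3 9 5 9 6 6 7 6 9 3 18 2"/></g>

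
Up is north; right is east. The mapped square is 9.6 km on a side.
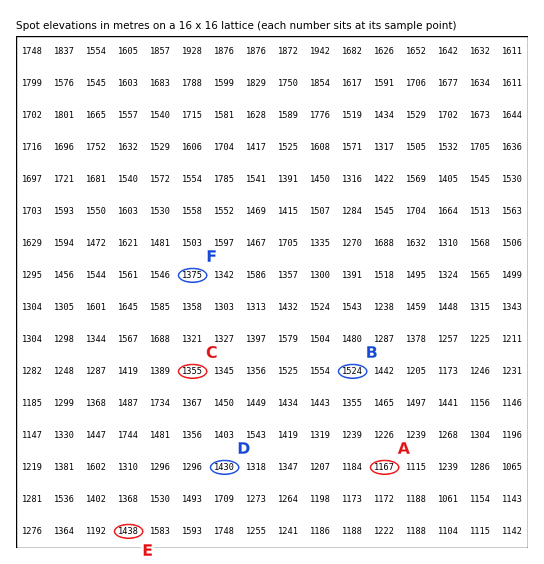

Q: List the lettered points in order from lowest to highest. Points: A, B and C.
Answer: A C B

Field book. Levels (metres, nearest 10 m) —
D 1430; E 1440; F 1370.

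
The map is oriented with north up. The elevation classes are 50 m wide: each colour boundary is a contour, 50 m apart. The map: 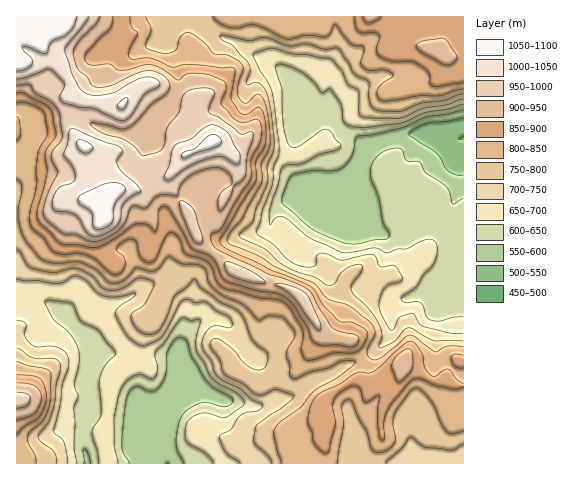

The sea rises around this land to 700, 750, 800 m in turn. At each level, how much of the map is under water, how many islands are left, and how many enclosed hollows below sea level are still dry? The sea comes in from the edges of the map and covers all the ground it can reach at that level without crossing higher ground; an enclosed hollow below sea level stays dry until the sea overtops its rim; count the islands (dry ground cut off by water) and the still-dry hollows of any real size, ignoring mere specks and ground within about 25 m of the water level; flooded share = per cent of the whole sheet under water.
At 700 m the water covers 33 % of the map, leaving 0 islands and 0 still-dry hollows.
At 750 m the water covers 42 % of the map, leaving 0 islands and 0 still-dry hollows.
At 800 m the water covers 55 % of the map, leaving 0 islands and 0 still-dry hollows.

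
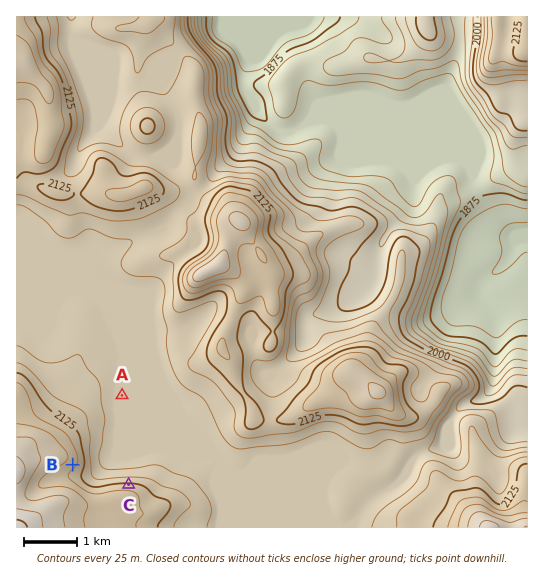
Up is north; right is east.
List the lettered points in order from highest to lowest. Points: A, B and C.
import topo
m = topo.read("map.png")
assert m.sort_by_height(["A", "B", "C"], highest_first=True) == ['B', 'C', 'A']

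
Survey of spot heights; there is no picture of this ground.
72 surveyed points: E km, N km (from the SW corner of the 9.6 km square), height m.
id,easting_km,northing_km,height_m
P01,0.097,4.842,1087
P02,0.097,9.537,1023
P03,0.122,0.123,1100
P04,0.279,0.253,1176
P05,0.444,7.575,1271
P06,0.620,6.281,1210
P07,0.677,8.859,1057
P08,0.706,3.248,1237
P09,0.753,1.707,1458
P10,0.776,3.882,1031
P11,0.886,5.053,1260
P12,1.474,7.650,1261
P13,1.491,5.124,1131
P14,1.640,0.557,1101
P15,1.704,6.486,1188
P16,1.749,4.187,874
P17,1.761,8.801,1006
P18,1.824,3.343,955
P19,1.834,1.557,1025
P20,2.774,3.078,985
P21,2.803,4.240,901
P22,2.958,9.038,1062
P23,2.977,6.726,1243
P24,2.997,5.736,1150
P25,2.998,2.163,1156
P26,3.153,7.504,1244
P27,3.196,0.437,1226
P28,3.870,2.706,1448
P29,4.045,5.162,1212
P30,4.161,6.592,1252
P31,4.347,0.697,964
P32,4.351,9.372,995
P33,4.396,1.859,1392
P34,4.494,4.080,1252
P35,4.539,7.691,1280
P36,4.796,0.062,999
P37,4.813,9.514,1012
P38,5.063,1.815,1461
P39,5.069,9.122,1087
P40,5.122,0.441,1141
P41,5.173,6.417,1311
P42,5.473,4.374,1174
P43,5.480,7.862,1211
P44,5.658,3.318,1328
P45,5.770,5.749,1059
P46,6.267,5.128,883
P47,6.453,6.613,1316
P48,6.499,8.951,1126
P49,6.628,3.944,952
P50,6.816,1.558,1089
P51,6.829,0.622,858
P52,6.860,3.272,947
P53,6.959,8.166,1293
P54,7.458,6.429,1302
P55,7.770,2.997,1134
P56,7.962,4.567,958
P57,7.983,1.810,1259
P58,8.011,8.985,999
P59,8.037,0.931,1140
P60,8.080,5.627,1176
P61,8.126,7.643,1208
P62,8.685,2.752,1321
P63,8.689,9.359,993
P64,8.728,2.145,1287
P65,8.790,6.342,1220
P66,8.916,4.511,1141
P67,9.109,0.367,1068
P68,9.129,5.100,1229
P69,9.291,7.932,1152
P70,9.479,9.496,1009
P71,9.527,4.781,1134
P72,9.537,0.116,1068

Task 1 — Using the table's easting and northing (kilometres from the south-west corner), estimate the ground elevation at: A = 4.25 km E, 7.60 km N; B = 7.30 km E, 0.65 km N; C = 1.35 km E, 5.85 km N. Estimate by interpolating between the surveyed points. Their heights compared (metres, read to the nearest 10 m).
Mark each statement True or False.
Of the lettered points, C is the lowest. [False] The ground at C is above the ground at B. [True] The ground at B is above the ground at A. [False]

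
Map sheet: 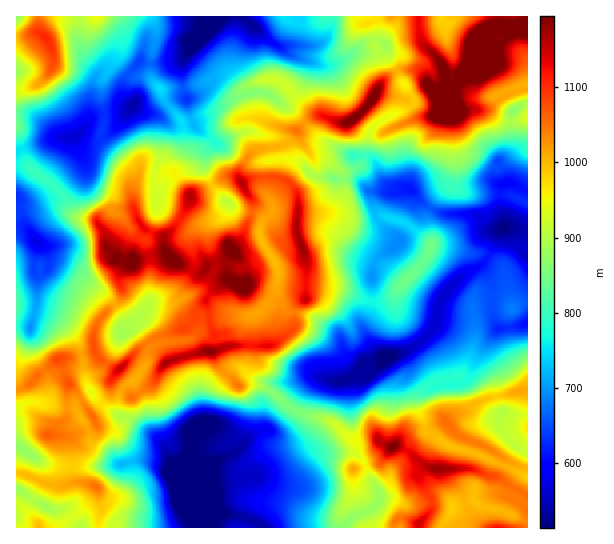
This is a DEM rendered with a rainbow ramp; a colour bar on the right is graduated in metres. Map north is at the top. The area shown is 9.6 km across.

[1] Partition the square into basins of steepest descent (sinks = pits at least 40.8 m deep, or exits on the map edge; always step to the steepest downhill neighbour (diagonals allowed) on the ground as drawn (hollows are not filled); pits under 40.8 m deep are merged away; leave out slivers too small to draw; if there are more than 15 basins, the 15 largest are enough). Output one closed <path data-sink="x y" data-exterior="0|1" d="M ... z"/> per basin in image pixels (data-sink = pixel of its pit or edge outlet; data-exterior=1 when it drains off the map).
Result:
<path data-sink="194 489" data-exterior="0" d="M205 301l-9 10-3 10-7 7-33 11-14 9-20 21-5 0-12-8-8-10-19 6-16 2 5 16 5 8-2 11 0 23-11 9-4 8 13 2 6 5 2 40 21 4 5 6 2 20-3 17 320 0 1-5 13-14 0-8-15-26 8-8 10 2 40 0 14 7 6 0 20 13 13 5-1-26-10-3-28-17-30-12-12-13-6 1-8 7-6 15-10 14-10-9-8-4-10 0-14-10-22 3-23-19-36-10-28-23-13-4-15 1-21-20-5-12 3-4 0-14-4-8-3-20z"/><path data-sink="386 357" data-exterior="0" d="M334 213l-37 1 0 21 10 28 0 19-2 17-4 2-6 8-2 20-22 16-40 0-19 8 5 12 21 20 15-1 13 4 28 23 36 10 23 19 22-3 14 10 10 0 8 4 11 9 15-29 8-7 6-1 8-8 8-3 4-5-2-14-6-16 5-7 11-27 1-13-3-24 5-3 17-2 17 6-8-37-7-9-11-6-17-2-15-5-23-3-14-14-18-11-14-4-7 0-8 4-19 0z"/><path data-sink="211 18" data-exterior="0" d="M418 16l-268 0 6 11 0 11-5 19 0 21 10 12 4 12 16 19 3 22-8 16-3 13-6 0-8 5-20 0-3 4-4 10 0 8 4 18 5 9 22 13 20-24 8-20 22-10 10-8 12-1 3 3 2-10 11-16 7-4 21-2 10-4 7-12 10-10 9-5 10 0 14 7 11-2 15-12 15-24 10-10 11-6 12 0 6 3 15 21 10-11 0-11-7-13-16-16z"/><path data-sink="73 137" data-exterior="0" d="M99 16l-60 1 0 16 9 8 3 5 2 17-4 10-8 10-25 8 0 40 12 35 22 17 14 14 7 14 4 5 16 3 8 4 6 11 2 15 10 10 16 2 3-19 8-12-11-21-2-14 2-17-4-9-29-31 4-13-3-43 19-32 1-12-4-9z"/><path data-sink="37 242" data-exterior="0" d="M26 165l-10 1 1 223 13-5 11-12 17-13 17-2 20-7 0-21 8-14 17-16 0-25 12-11-1-2-14-2-10-10-2-15-6-11-8-4-16-3-4-5-7-14-14-14z"/><path data-sink="410 190" data-exterior="0" d="M381 92l-4 0-12 17-16 13 2 5 10 14 2 16-4 10-16 6 2 21-1 5-11 12-20 2 21 0 17 7 19 0 8-4 7 0 22 8 24 20-4-30 12-19 9-9 4-11 0-54-13-9-6 4-11 0-13-15z"/><path data-sink="275 263" data-exterior="0" d="M278 177l-24 0-11 6 1 6 8 10 1 7-10 31-11 10 0 3 12 16 3 16-2 5-4 0-14-7-9 7-13 14 6 26 4 8-1 16 17-6 40 0 6-2 16-14 2-20 6-8 4-2 2-36-10-28 0-41-11-14z"/><path data-sink="502 229" data-exterior="0" d="M453 117l-4 1 3 3 1 9 0 40-5 16-9 9-12 19 5 25-1 6 23 3 15 5 13 0 15 8 7 9 7 33 3 5 5-4 9-2 0-183-5 8 0 10-4 12-18 18-4 1-19-12-8-3-5-4z"/><path data-sink="133 105" data-exterior="0" d="M149 16l-49 1 11 6 10 15-1 12-19 32 3 43-4 13 29 31 4 9-2 18 5-15 3-4 20 0 8-5 6 0 3-13 8-16-3-22-16-19-4-12-10-12 0-21 5-19 0-11z"/><path data-sink="121 334" data-exterior="0" d="M167 253l-30 6-16 12-2 7 2 19-18 18-8 14 0 22 7 10 12 8 5 0 20-21 14-9 33-11 7-7 3-10 11-13 11-11 11-8-10-2-13-8-7 6-22-12z"/><path data-sink="526 323" data-exterior="0" d="M495 301l-17 2-5 3 3 24-1 13-11 27-5 7 8 22-2 13 6-7 11-5 46-10 0-87-9 1-8 4z"/><path data-sink="451 509" data-exterior="0" d="M429 467l-4 0-8 8 15 26 0 8-13 14 0 5 109-1-1-32-32-19-6 0-14-7-40 0z"/><path data-sink="17 446" data-exterior="1" d="M58 359l-17 13-11 12-14 6 0 83 37 12 12 0 12-3-5-4-1-37-6-5-13-2 4-8 11-9 0-23 2-9z"/><path data-sink="227 202" data-exterior="0" d="M235 176l-12 1-10 8-22 10-8 20-20 24 2 12 12 12 22 12 10-11 13-3 7-6 3-8 11-10 2-11 7-12 0-15-8-10-1-6z"/><path data-sink="17 489" data-exterior="1" d="M21 473l-5 1 1 54 80-1 4-21-2-5 0-10-5-6-9-2-32 2z"/>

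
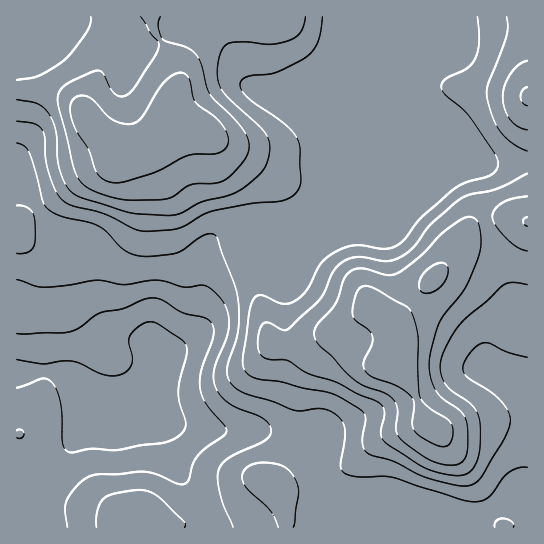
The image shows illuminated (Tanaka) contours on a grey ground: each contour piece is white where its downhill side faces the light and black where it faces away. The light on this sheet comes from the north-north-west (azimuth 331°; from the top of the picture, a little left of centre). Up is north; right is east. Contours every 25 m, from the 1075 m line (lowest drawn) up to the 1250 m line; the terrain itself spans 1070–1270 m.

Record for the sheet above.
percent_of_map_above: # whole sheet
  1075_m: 95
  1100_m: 87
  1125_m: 81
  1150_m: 68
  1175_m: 43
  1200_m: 29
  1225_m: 16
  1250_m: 6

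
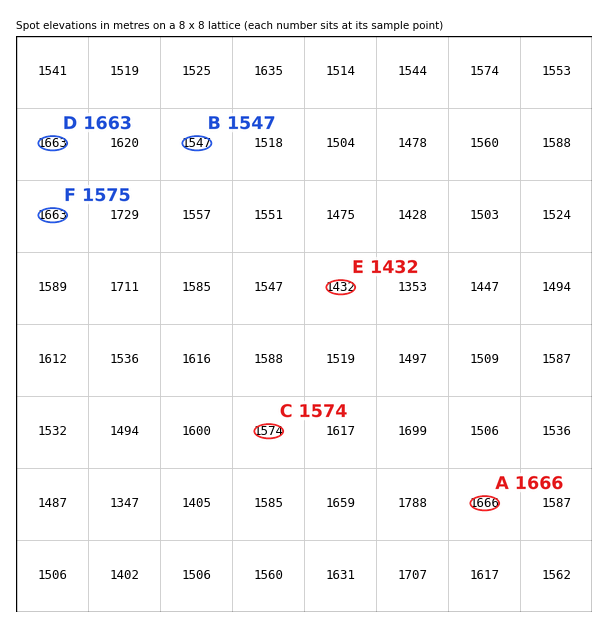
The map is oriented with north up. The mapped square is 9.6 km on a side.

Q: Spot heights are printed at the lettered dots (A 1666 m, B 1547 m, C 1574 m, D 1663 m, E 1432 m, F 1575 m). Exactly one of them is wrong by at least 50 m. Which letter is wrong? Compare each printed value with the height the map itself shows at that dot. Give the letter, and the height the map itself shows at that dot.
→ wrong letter F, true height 1663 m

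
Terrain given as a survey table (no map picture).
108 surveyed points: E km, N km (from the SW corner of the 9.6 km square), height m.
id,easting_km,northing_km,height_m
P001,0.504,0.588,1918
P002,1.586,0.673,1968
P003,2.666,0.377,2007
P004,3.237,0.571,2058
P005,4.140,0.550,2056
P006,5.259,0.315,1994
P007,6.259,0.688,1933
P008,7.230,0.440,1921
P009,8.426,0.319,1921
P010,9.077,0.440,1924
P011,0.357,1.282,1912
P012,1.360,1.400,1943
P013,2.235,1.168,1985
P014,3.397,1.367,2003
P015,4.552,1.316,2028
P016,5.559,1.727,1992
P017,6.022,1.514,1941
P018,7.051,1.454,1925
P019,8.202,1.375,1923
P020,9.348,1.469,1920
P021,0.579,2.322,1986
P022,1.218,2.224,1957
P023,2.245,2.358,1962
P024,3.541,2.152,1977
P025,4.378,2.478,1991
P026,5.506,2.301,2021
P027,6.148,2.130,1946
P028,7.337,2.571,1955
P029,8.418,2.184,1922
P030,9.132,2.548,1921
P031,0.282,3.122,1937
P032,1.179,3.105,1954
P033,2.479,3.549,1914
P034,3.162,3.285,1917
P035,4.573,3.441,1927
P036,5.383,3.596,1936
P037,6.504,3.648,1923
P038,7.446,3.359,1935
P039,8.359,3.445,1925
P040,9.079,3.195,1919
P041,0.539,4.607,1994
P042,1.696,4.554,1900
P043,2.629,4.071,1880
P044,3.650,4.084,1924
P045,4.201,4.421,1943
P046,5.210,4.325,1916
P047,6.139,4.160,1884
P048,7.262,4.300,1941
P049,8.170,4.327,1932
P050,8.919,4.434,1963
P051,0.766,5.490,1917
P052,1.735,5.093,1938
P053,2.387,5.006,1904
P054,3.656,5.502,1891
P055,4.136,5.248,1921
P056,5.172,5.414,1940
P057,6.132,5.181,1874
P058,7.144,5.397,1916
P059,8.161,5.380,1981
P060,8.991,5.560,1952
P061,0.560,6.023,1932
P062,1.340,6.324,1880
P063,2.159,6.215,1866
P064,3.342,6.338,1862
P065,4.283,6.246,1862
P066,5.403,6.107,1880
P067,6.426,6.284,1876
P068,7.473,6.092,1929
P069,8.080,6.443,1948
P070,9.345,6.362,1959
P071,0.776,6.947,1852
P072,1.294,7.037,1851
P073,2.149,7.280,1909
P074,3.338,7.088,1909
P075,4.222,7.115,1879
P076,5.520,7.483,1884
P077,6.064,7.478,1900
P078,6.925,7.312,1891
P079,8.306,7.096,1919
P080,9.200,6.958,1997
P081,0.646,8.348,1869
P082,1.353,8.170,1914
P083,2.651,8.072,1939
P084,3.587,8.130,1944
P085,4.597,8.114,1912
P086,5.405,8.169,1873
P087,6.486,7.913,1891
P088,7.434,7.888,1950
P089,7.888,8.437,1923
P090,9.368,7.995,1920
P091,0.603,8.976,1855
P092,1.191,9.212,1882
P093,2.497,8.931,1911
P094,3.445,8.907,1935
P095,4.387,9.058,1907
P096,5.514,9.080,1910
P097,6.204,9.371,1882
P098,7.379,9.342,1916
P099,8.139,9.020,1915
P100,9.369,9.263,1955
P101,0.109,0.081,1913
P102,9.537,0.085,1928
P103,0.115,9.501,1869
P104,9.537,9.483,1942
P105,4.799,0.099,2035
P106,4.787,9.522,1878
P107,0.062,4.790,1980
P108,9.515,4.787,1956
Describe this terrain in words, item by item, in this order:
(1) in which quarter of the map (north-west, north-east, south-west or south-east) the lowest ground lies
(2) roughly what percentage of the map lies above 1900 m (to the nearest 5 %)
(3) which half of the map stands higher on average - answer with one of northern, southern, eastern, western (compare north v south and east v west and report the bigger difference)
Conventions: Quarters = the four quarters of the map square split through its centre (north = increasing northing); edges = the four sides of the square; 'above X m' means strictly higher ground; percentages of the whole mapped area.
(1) The lowest ground is in the north-west quarter.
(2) Roughly 75 % of the ground is higher than 1900 m.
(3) On average the southern half of the map is the higher ground.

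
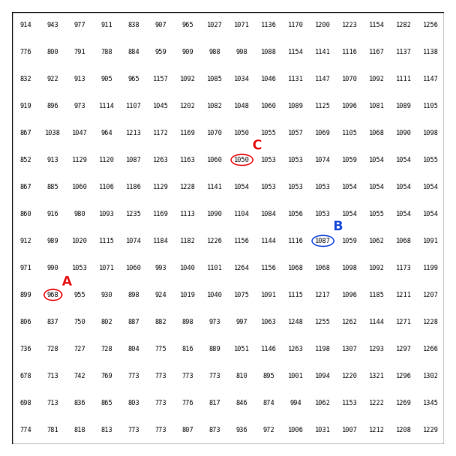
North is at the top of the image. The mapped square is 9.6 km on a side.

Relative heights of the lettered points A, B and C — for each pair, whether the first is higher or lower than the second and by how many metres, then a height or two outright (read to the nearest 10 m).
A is lower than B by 120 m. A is lower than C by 80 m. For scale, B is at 1090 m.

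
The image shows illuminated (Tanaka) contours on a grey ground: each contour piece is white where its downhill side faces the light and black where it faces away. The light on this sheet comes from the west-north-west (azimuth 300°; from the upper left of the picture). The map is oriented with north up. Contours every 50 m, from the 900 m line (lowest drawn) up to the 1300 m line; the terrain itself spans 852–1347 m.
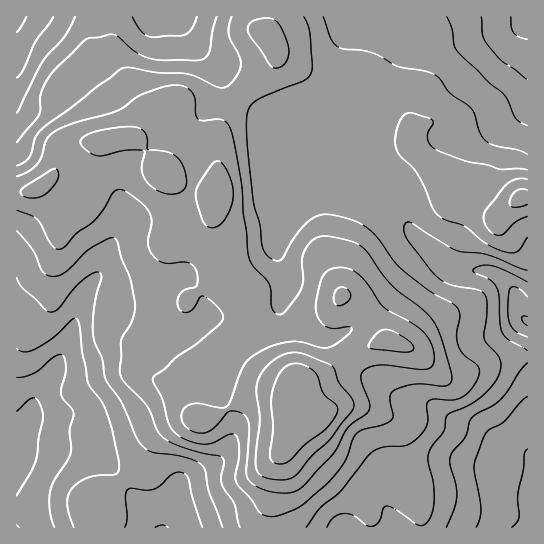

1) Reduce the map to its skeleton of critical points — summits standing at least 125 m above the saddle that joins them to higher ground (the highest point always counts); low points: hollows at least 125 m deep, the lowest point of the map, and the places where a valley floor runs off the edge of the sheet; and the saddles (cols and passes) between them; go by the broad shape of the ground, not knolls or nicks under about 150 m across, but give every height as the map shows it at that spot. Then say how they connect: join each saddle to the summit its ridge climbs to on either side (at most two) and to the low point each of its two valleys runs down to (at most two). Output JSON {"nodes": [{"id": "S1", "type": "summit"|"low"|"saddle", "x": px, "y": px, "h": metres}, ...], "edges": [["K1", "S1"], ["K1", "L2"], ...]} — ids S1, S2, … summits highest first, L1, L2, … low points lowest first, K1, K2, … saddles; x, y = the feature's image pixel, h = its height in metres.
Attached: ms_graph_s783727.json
{"nodes": [
{"id": "S1", "type": "summit", "x": 294, "y": 397, "h": 1347},
{"id": "S2", "type": "summit", "x": 521, "y": 198, "h": 1216},
{"id": "L1", "type": "low", "x": 17, "y": 450, "h": 852},
{"id": "L2", "type": "low", "x": 527, "y": 17, "h": 872},
{"id": "L3", "type": "low", "x": 17, "y": 17, "h": 884},
{"id": "L4", "type": "low", "x": 527, "y": 498, "h": 889},
{"id": "K1", "type": "saddle", "x": 66, "y": 149, "h": 1194},
{"id": "K2", "type": "saddle", "x": 254, "y": 315, "h": 1170},
{"id": "K3", "type": "saddle", "x": 241, "y": 95, "h": 1116},
{"id": "K4", "type": "saddle", "x": 383, "y": 171, "h": 1068}],
"edges": [["K1", "S1"], ["K1", "L1"], ["K1", "L3"], ["K2", "S1"], ["K2", "L1"], ["K2", "L2"], ["K3", "S1"], ["K3", "L2"], ["K3", "L3"], ["K4", "S1"], ["K4", "S2"], ["K4", "L2"], ["K4", "L4"]]}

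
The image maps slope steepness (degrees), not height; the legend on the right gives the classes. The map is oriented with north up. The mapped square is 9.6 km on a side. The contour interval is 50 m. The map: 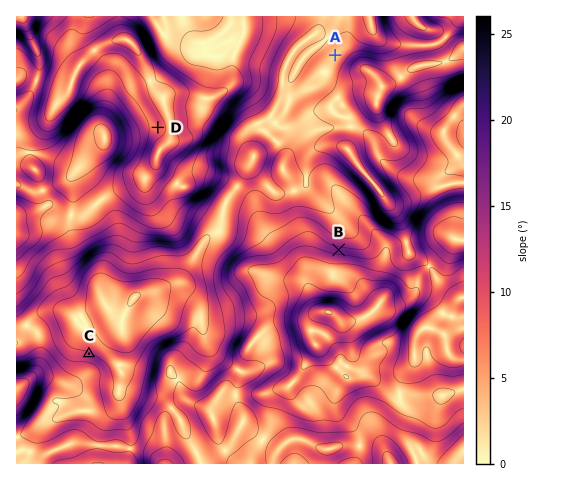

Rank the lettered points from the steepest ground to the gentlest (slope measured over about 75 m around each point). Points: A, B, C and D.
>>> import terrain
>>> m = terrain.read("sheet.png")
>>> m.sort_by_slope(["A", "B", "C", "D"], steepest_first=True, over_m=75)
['B', 'C', 'D', 'A']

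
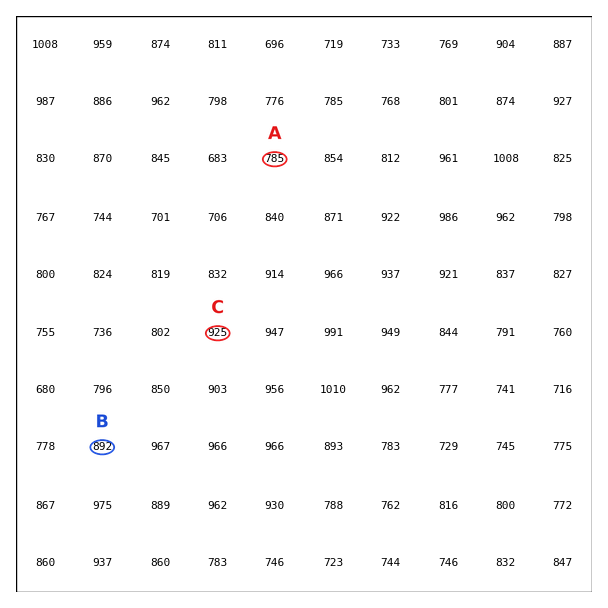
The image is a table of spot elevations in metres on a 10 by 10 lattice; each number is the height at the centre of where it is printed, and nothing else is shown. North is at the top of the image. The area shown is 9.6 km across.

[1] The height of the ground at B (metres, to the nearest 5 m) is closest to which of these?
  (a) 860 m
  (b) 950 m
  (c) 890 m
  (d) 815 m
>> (c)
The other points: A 785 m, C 925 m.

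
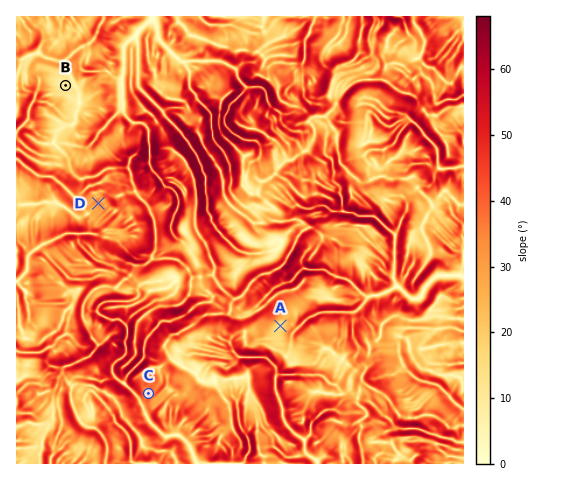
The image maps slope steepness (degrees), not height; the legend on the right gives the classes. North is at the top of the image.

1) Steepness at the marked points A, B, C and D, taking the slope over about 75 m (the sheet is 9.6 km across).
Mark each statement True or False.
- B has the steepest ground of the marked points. False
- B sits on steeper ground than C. False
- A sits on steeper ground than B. True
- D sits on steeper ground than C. False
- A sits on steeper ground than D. False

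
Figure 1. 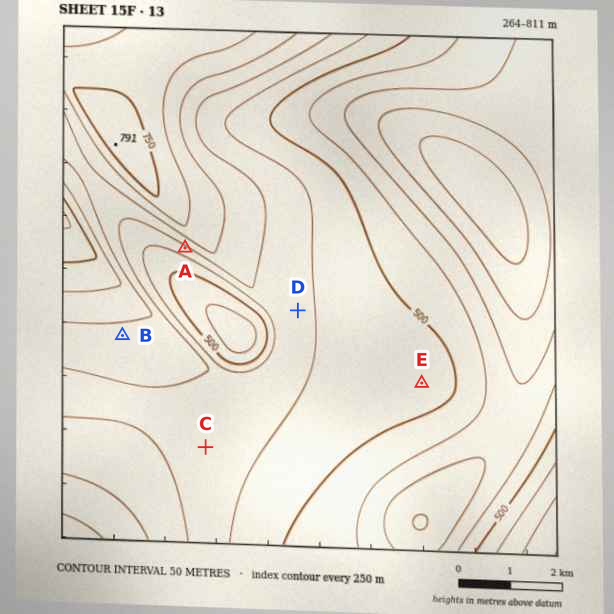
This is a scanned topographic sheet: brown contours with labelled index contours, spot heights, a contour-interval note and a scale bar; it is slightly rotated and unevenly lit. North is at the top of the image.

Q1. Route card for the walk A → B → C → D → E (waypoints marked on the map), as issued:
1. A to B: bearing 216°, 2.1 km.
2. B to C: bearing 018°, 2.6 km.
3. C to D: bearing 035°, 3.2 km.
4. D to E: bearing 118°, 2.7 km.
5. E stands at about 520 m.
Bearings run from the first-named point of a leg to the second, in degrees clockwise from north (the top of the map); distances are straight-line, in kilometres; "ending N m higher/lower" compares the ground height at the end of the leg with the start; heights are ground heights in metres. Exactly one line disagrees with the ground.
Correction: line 2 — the bearing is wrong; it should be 141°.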